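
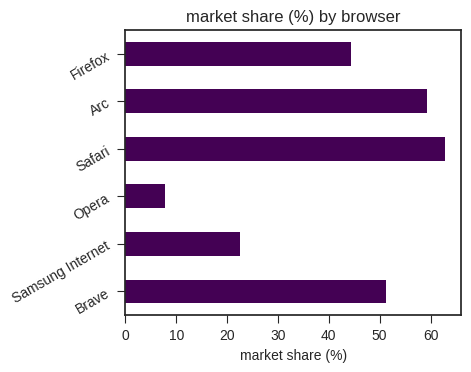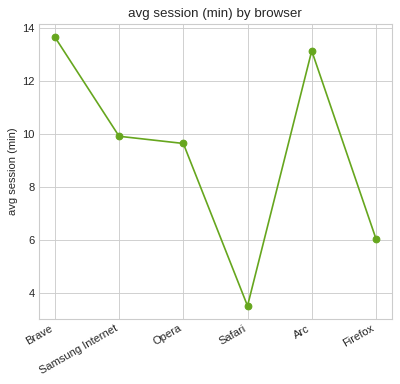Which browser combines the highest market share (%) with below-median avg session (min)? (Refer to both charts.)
Chart 2 median avg session (min) ≈ 10; below-median browsers: Opera, Safari, Firefox. Among those, Safari has the highest market share (%) (≈ 60).

Safari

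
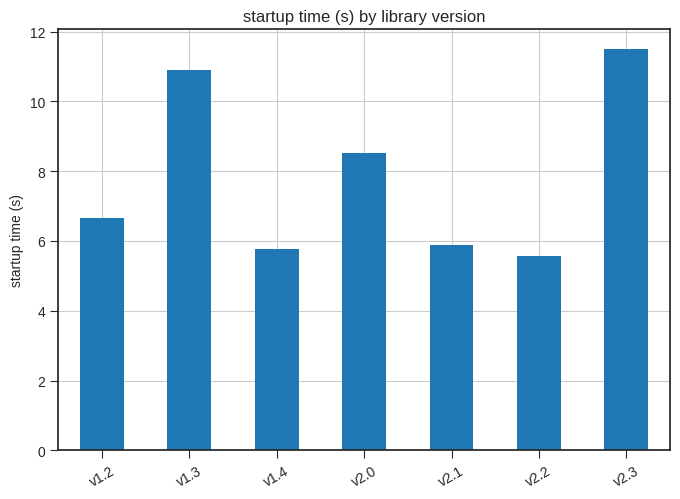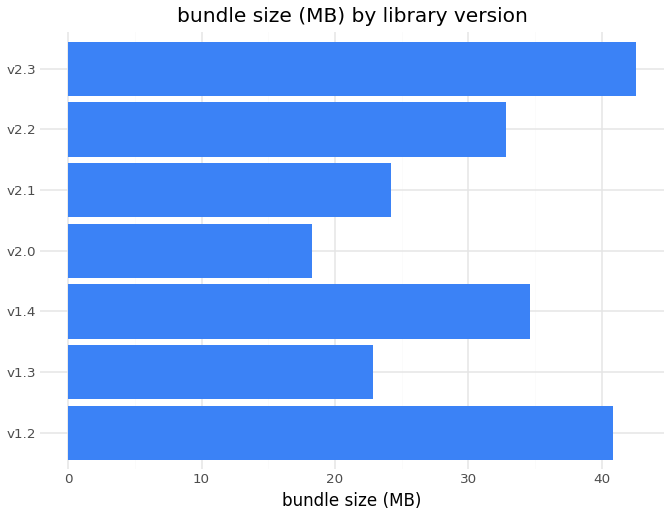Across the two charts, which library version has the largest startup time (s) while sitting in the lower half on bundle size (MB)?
Chart 2 median bundle size (MB) ≈ 35; below-median library versions: v1.3, v2.0, v2.1. Among those, v1.3 has the highest startup time (s) (≈ 10).

v1.3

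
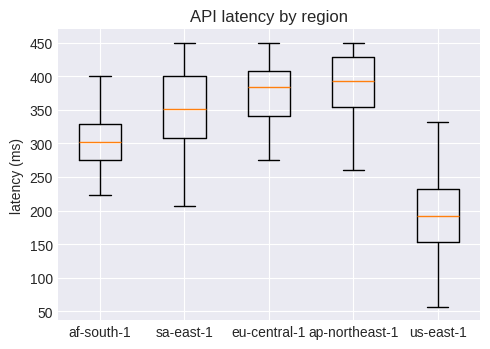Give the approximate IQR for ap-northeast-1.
Q3 ≈ 420, Q1 ≈ 360; IQR ≈ 60.

≈ 60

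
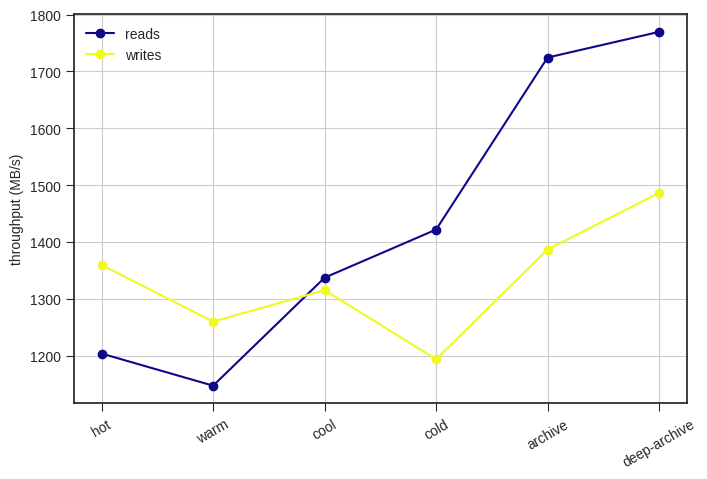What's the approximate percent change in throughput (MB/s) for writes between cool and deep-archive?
≈ +15.4%

cool ≈ 1300, deep-archive ≈ 1500; (1500 − 1300) / 1300 ≈ +15.4%.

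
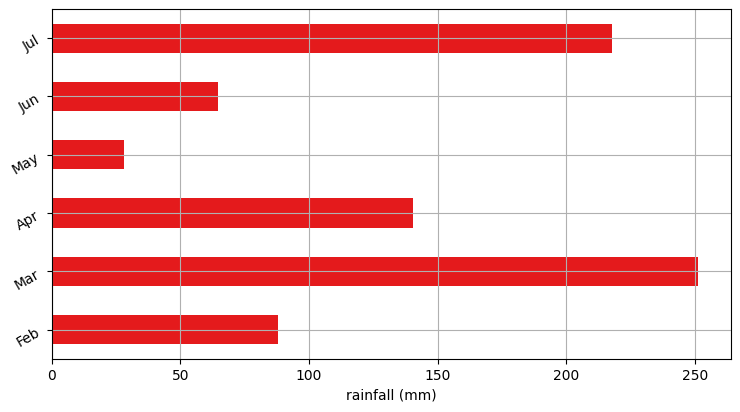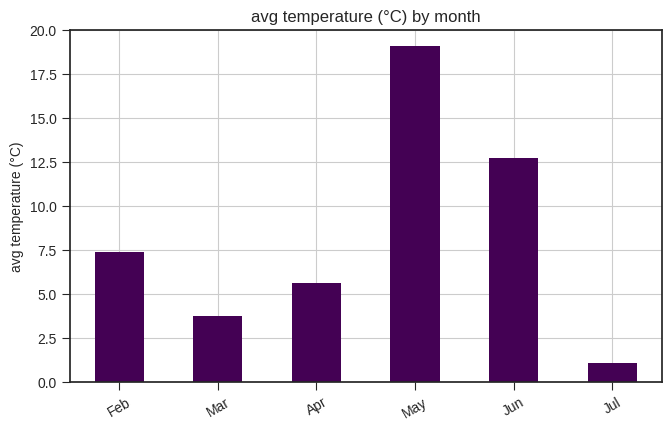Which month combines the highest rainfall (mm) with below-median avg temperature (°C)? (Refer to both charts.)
Mar

Chart 2 median avg temperature (°C) ≈ 6; below-median months: Mar, Apr, Jul. Among those, Mar has the highest rainfall (mm) (≈ 250).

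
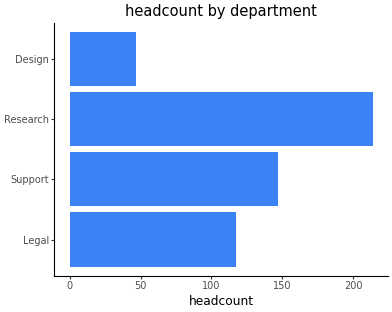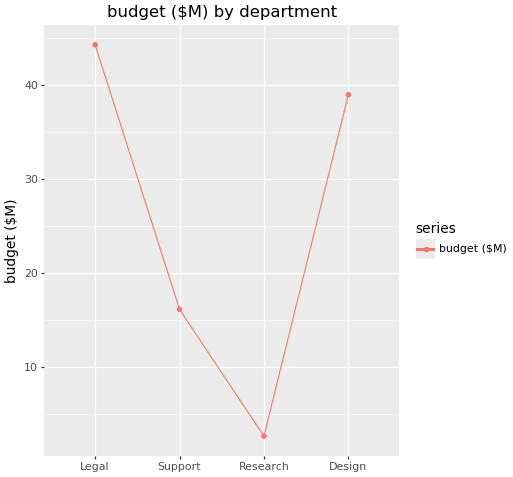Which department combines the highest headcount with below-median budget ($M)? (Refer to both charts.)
Chart 2 median budget ($M) ≈ 30; below-median departments: Support, Research. Among those, Research has the highest headcount (≈ 220).

Research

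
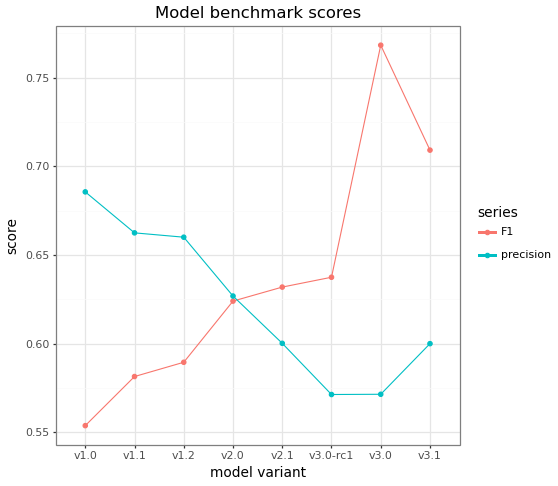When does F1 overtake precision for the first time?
v2.1

v2.0: F1 ≈ 0.62 vs precision ≈ 0.62 (not yet); v2.1: F1 ≈ 0.64 vs precision ≈ 0.60 (first crossover).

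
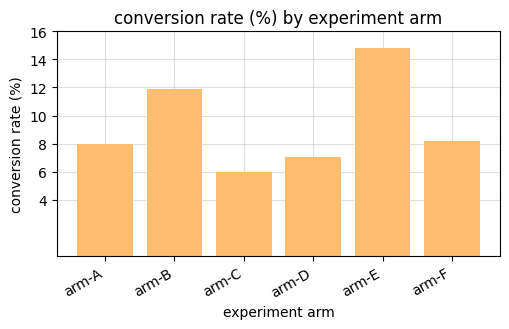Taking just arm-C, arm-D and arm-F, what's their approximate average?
≈ 7

(6 + 8 + 8) / 3 ≈ 7.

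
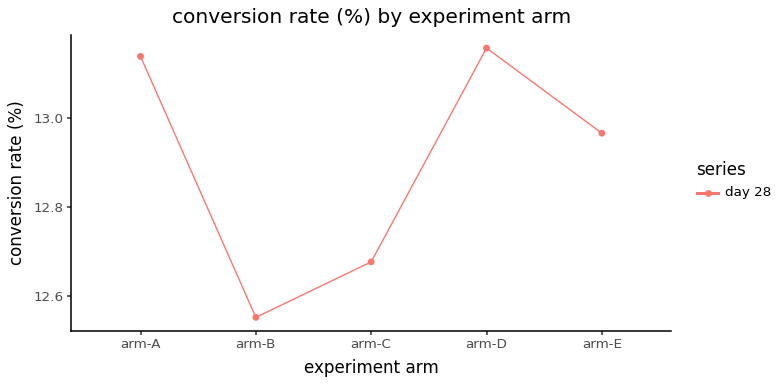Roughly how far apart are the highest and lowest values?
Max arm-D ≈ 13.2, min arm-B ≈ 12.6; range ≈ 0.6.

≈ 0.6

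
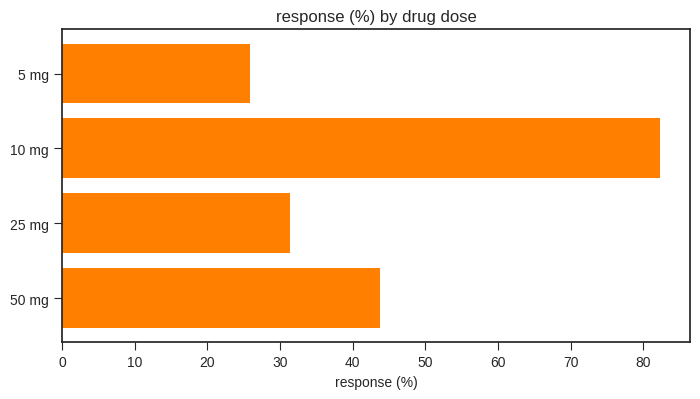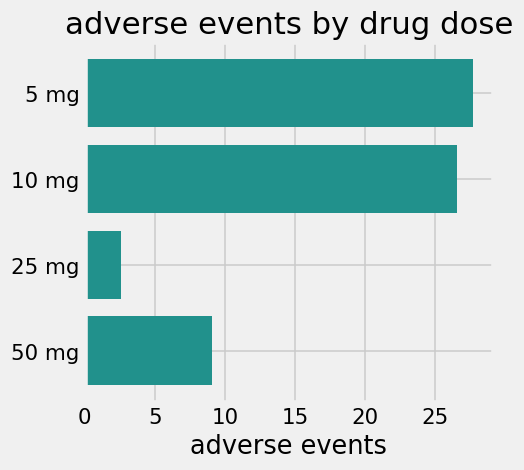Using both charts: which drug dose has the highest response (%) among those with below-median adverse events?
50 mg

Chart 2 median adverse events ≈ 20; below-median drug doses: 25 mg, 50 mg. Among those, 50 mg has the highest response (%) (≈ 40).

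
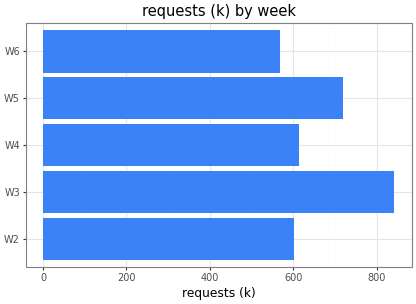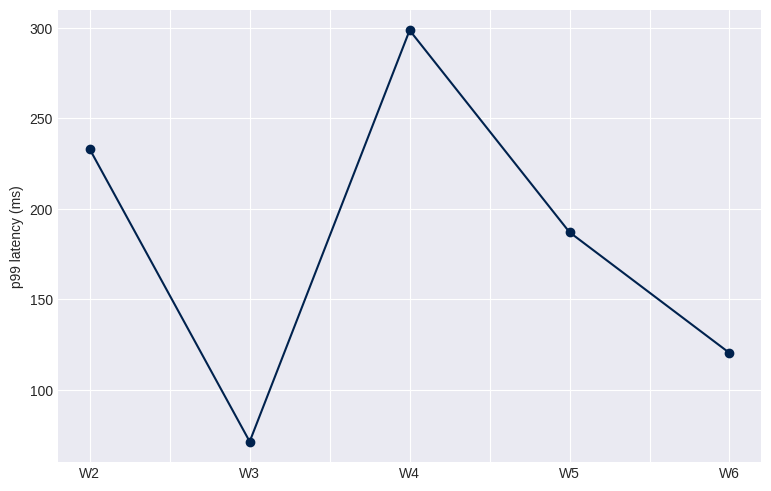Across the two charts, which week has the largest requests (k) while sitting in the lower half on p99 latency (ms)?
Chart 2 median p99 latency (ms) ≈ 200; below-median weeks: W3, W6. Among those, W3 has the highest requests (k) (≈ 800).

W3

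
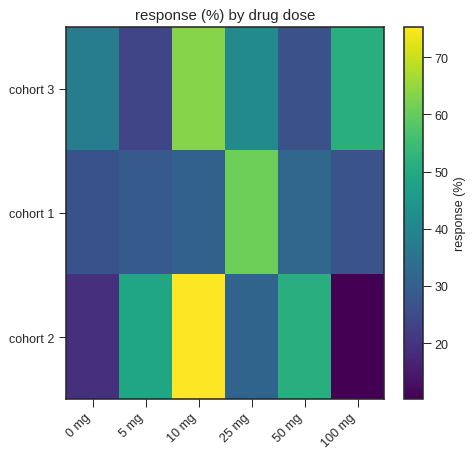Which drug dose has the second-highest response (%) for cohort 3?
Top 3 for cohort 3: 10 mg ≈ 60, 100 mg ≈ 50, 25 mg ≈ 40.

100 mg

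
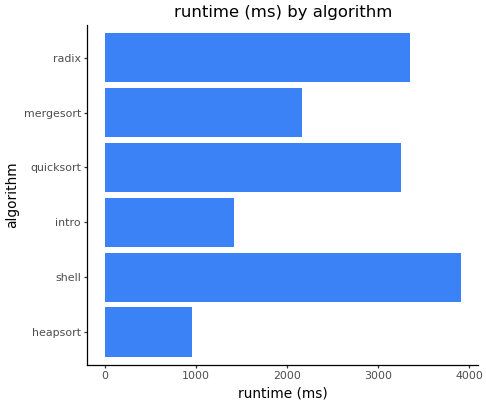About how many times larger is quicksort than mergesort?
≈ 1.5×

quicksort ≈ 3000, mergesort ≈ 2000; 3000/2000 ≈ 1.5.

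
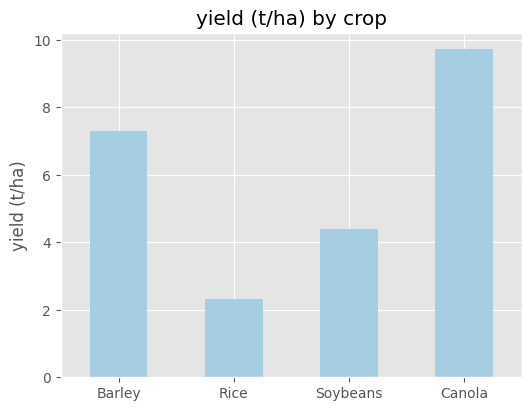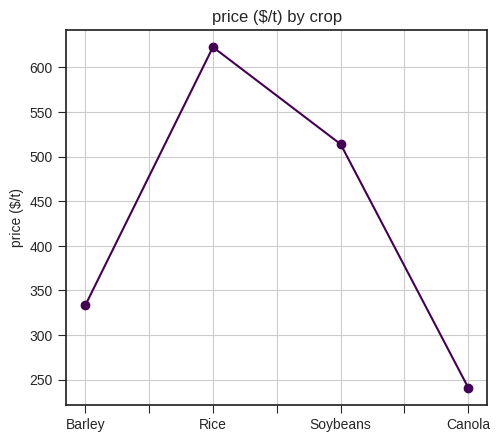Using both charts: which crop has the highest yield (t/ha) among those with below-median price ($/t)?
Chart 2 median price ($/t) ≈ 400; below-median crops: Barley, Canola. Among those, Canola has the highest yield (t/ha) (≈ 10).

Canola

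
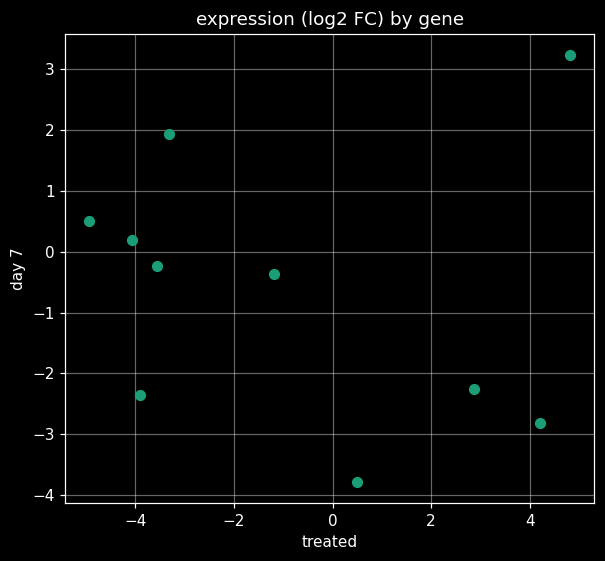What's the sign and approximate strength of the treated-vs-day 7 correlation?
Points are roughly uncorrelated; weak (|r| ≈ 0.1).

no clear correlation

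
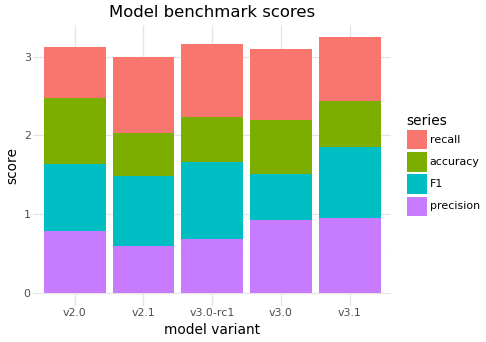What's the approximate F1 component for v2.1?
F1 top ≈ 1.5, bottom ≈ 0.5; segment ≈ 1.0.

≈ 1.0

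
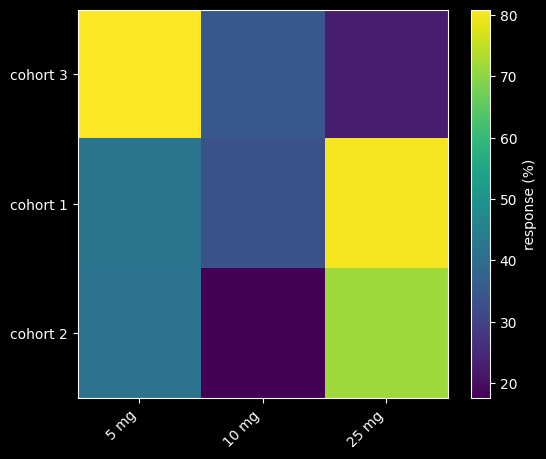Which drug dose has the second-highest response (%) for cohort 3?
Top 3 for cohort 3: 5 mg ≈ 80, 10 mg ≈ 30, 25 mg ≈ 20.

10 mg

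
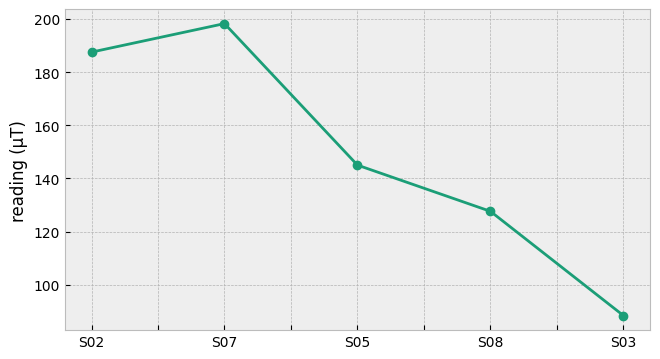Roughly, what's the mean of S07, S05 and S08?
≈ 160

(200 + 150 + 130) / 3 ≈ 160.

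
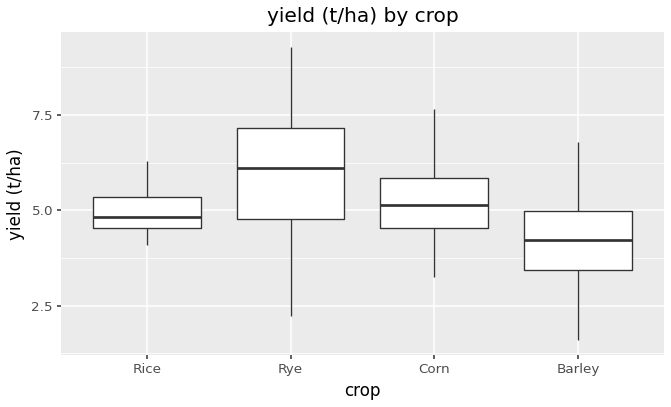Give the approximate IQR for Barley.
≈ 1.6

Q3 ≈ 5.0, Q1 ≈ 3.4; IQR ≈ 1.6.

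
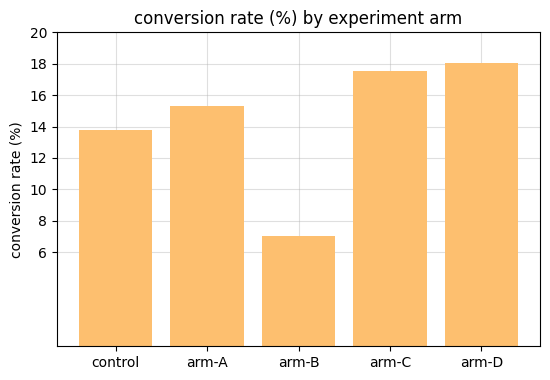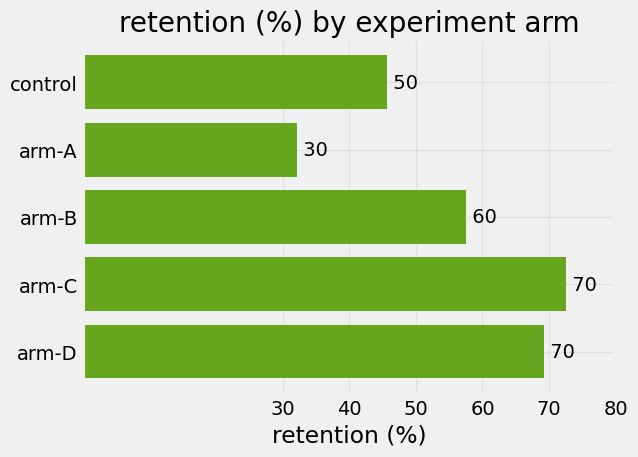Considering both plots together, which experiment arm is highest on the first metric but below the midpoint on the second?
Chart 2 median retention (%) ≈ 60; below-median experiment arms: control, arm-A. Among those, arm-A has the highest conversion rate (%) (≈ 16).

arm-A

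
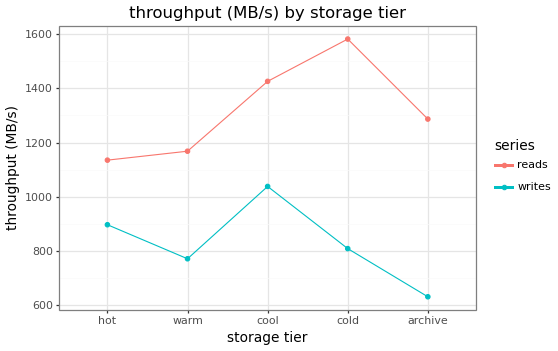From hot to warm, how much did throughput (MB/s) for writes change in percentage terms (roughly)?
hot ≈ 900, warm ≈ 800; (800 − 900) / 900 ≈ -11.1%.

≈ -11.1%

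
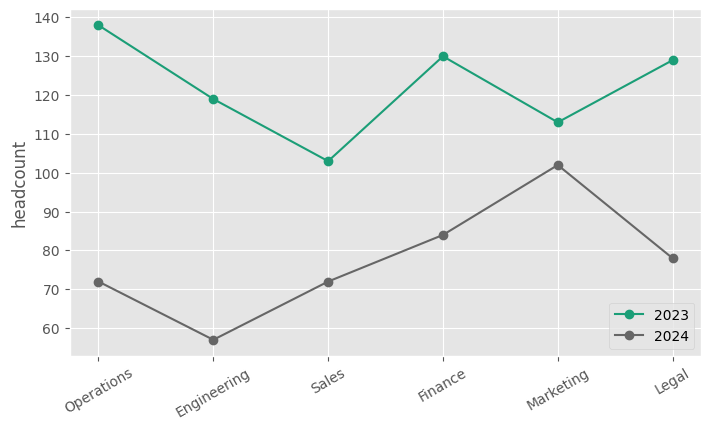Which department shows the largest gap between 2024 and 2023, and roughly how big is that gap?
Operations: 2024 ≈ 70, 2023 ≈ 140 → gap ≈ 70. Next-largest (Engineering) is only ≈ 60.

Operations, ≈ 70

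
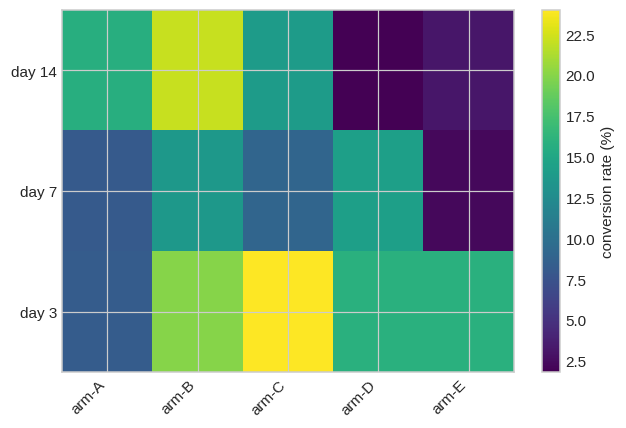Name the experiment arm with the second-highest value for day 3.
arm-B

Top 3 for day 3: arm-C ≈ 24, arm-B ≈ 20, arm-D ≈ 16.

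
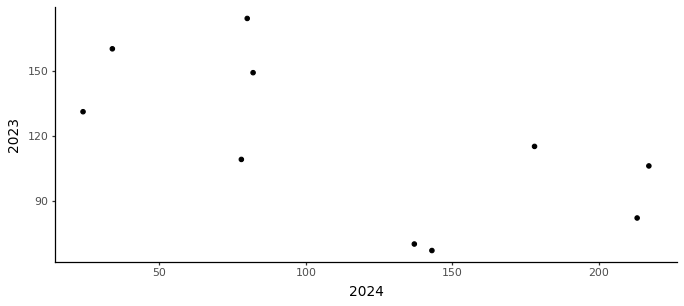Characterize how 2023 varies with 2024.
Points are negatively correlated; moderate (|r| ≈ 0.6).

negative, moderate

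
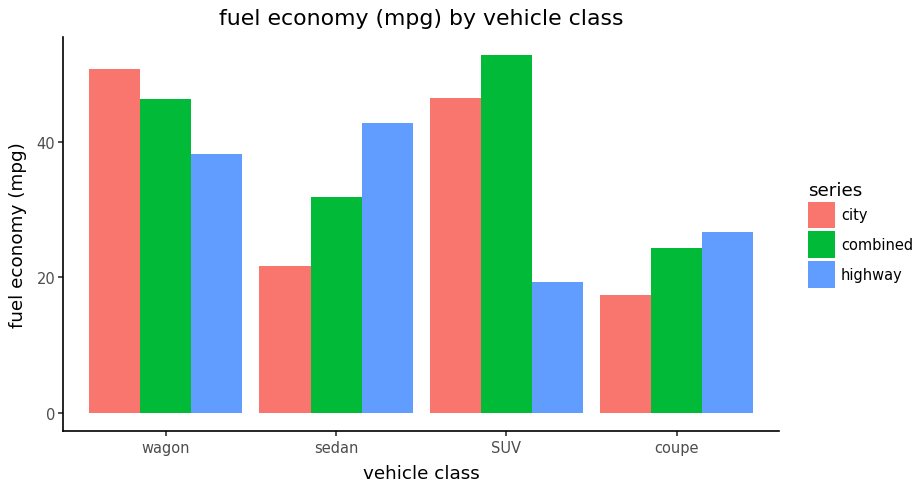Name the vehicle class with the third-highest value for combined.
sedan

Top 4 for combined: SUV ≈ 55, wagon ≈ 45, sedan ≈ 30, coupe ≈ 25.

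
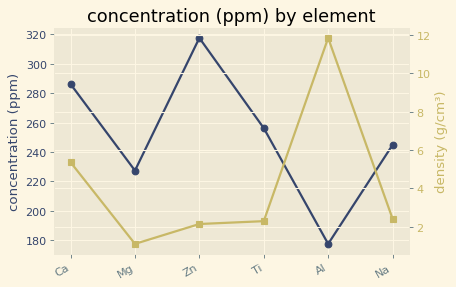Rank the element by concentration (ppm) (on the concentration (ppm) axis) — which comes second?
Ca

Top 3 (on the concentration (ppm) axis): Zn ≈ 320, Ca ≈ 280, Ti ≈ 260.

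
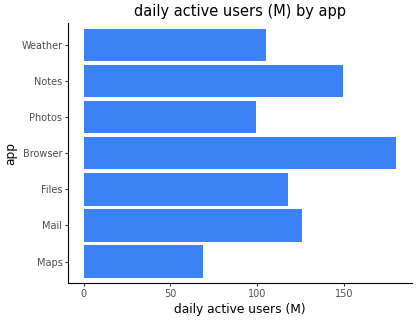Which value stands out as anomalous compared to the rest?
Browser

Browser ≈ 180; the rest sit between ≈ 60 and ≈ 140.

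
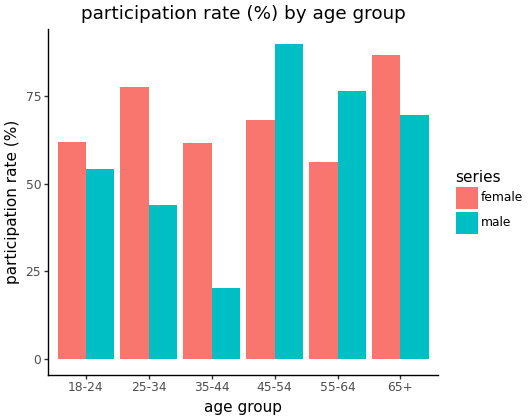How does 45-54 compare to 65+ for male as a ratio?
≈ 1.29×

45-54 ≈ 90, 65+ ≈ 70; 90/70 ≈ 1.29.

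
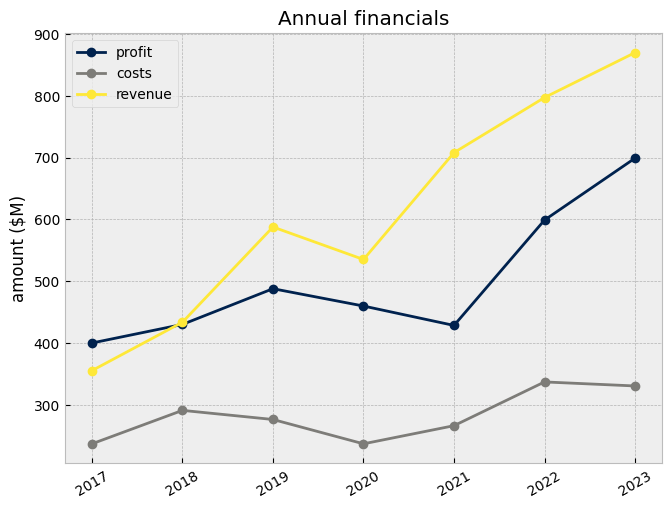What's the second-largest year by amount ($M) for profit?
2022

Top 3 for profit: 2023 ≈ 700, 2022 ≈ 600, 2019 ≈ 500.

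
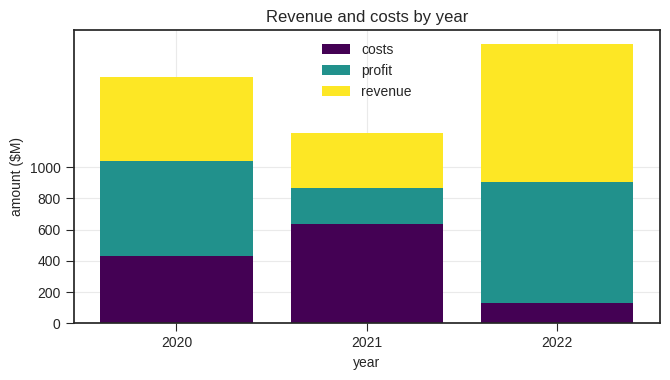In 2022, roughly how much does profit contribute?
profit top ≈ 1000, bottom ≈ 200; segment ≈ 800.

≈ 800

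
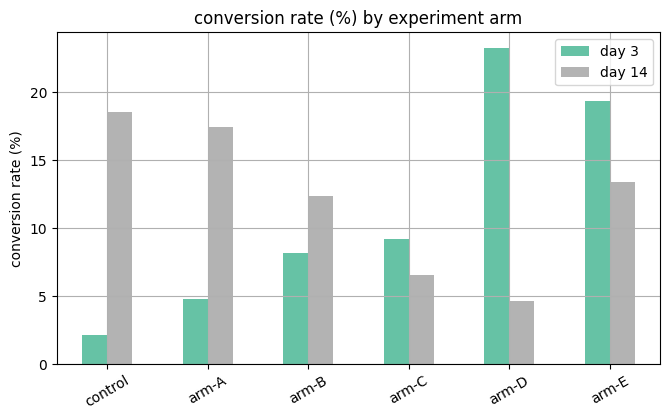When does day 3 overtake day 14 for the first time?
arm-B: day 3 ≈ 8 vs day 14 ≈ 12 (not yet); arm-C: day 3 ≈ 10 vs day 14 ≈ 6 (first crossover).

arm-C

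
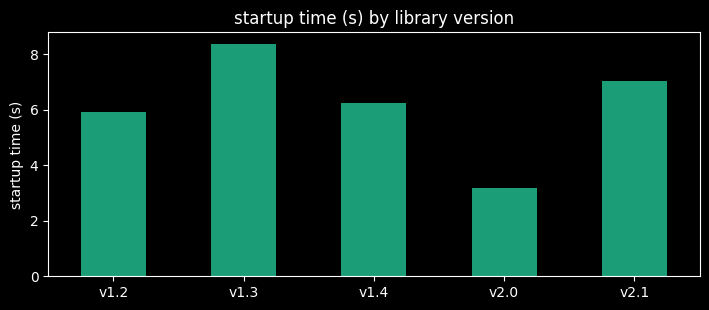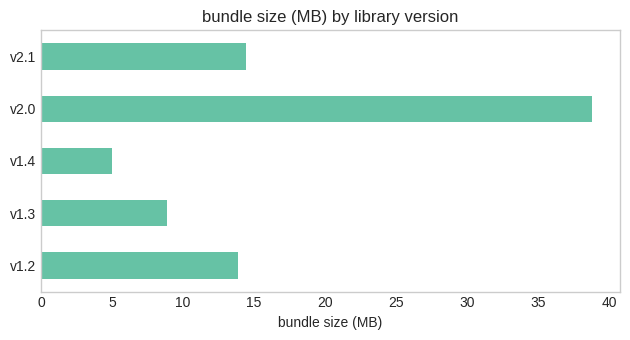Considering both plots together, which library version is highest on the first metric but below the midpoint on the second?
v1.3

Chart 2 median bundle size (MB) ≈ 15; below-median library versions: v1.3, v1.4. Among those, v1.3 has the highest startup time (s) (≈ 8).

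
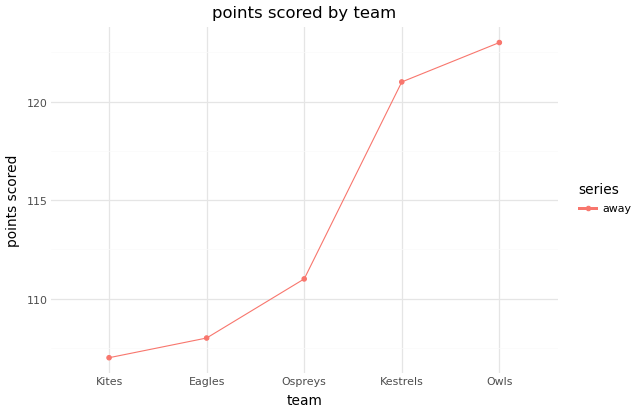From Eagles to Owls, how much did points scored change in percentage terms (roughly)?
Eagles ≈ 108, Owls ≈ 124; (124 − 108) / 108 ≈ +14.8%.

≈ +14.8%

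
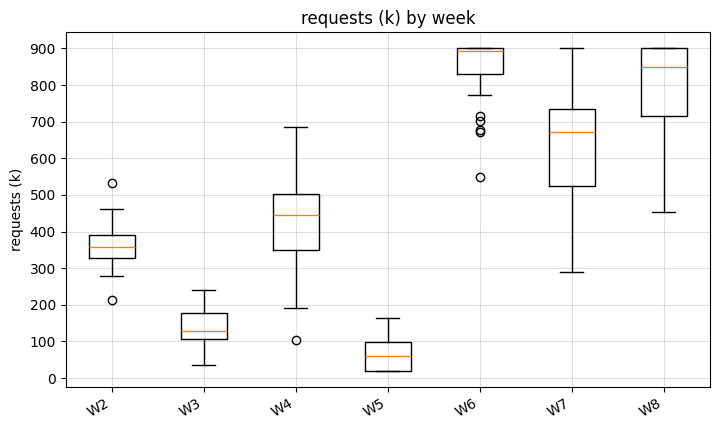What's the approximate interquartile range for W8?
Q3 ≈ 900, Q1 ≈ 700; IQR ≈ 200.

≈ 200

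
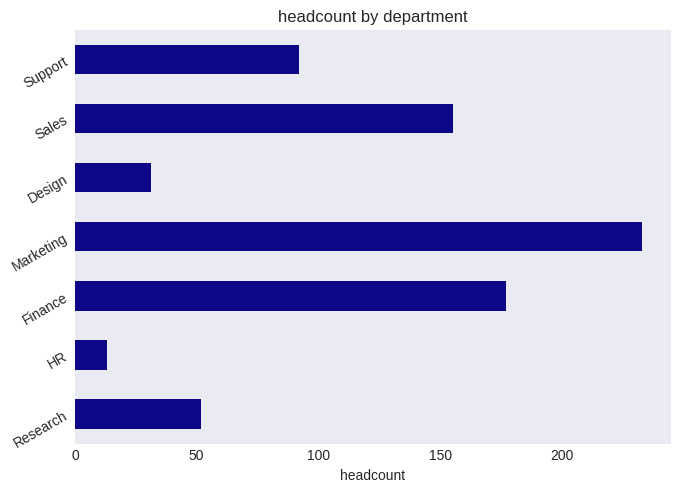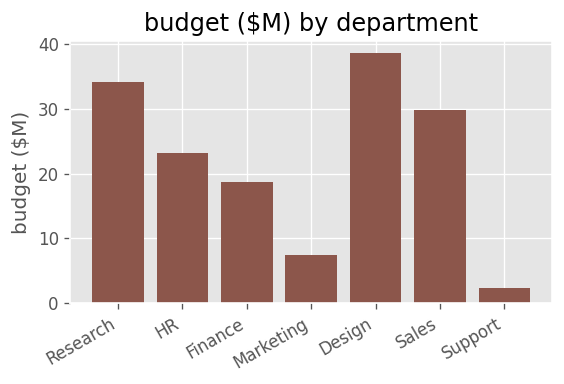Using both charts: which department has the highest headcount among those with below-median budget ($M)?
Chart 2 median budget ($M) ≈ 25; below-median departments: Finance, Marketing, Support. Among those, Marketing has the highest headcount (≈ 225).

Marketing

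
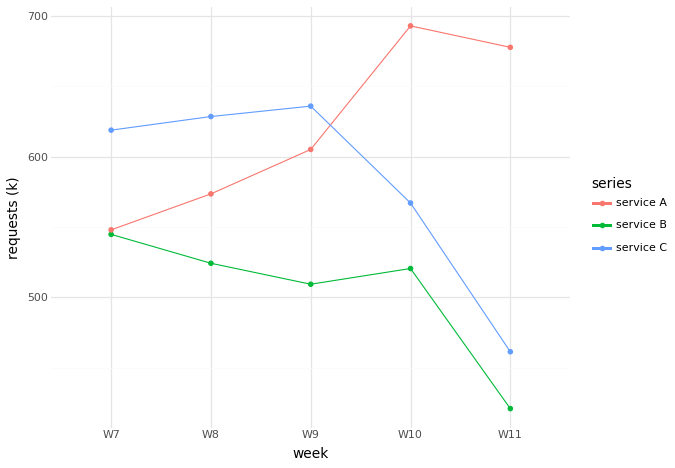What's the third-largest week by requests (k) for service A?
Top 4 for service A: W10 ≈ 700, W11 ≈ 675, W9 ≈ 600, W8 ≈ 575.

W9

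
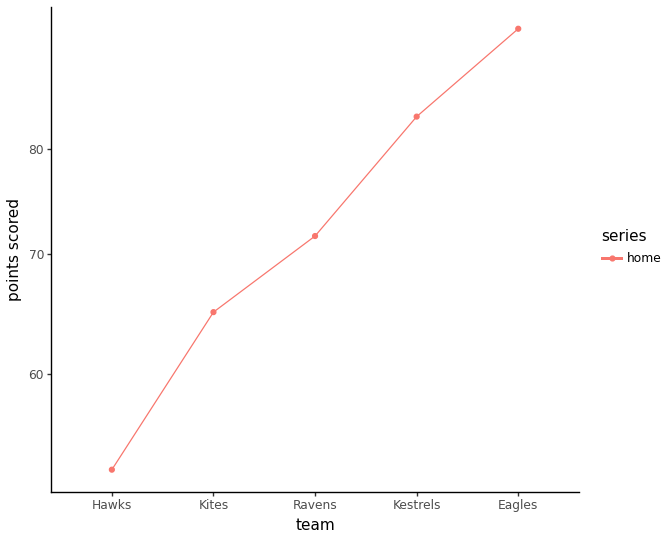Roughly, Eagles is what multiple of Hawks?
Eagles ≈ 95, Hawks ≈ 55; 95/55 ≈ 1.73.

≈ 1.73×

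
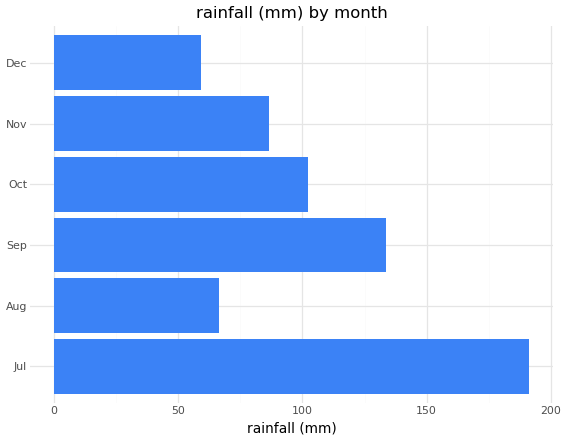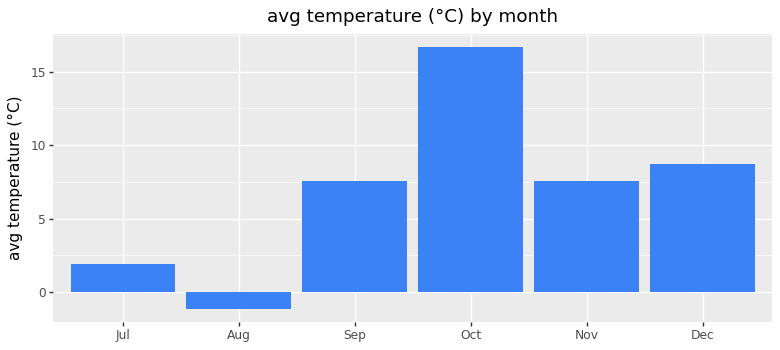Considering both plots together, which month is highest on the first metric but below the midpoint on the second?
Chart 2 median avg temperature (°C) ≈ 8; below-median months: Jul, Aug, Sep. Among those, Jul has the highest rainfall (mm) (≈ 200).

Jul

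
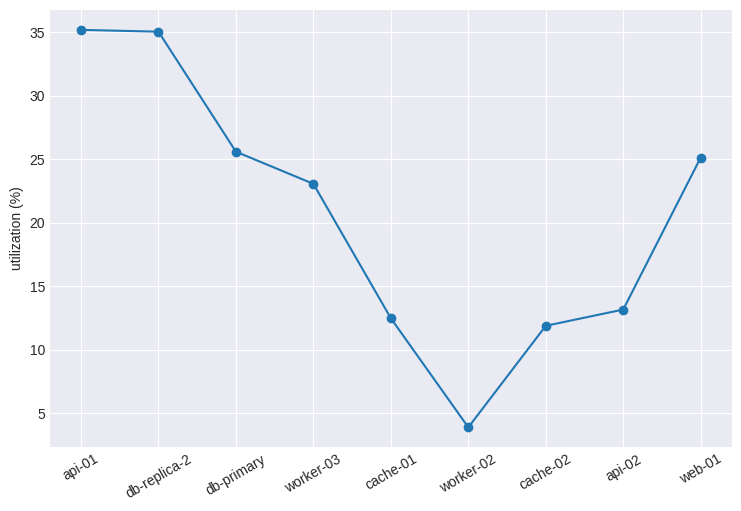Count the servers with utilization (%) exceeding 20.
Above 20: api-01, db-replica-2, db-primary, worker-03, web-01.

5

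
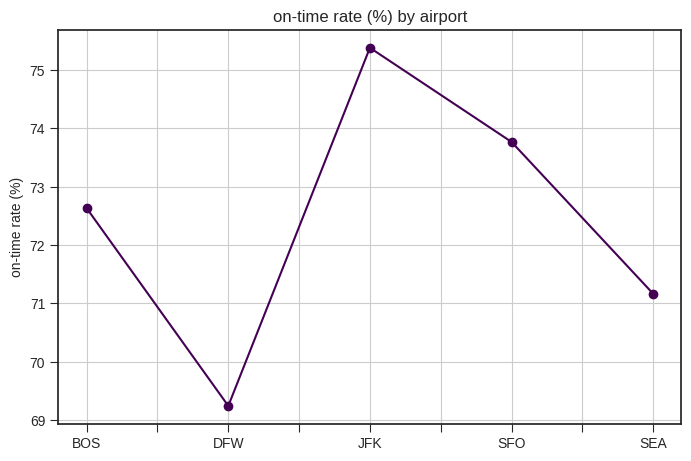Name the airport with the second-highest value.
SFO

Top 3: JFK ≈ 75, SFO ≈ 74, BOS ≈ 73.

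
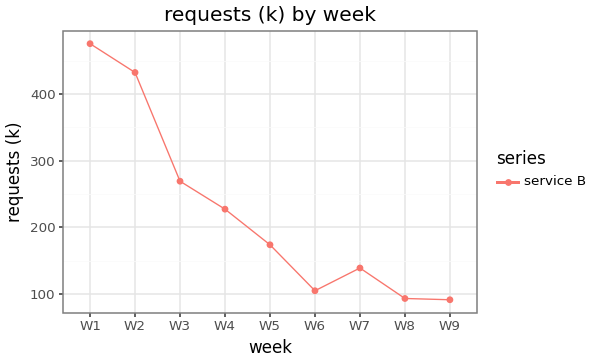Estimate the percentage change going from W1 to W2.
W1 ≈ 500, W2 ≈ 450; (450 − 500) / 500 ≈ -10%.

≈ -10%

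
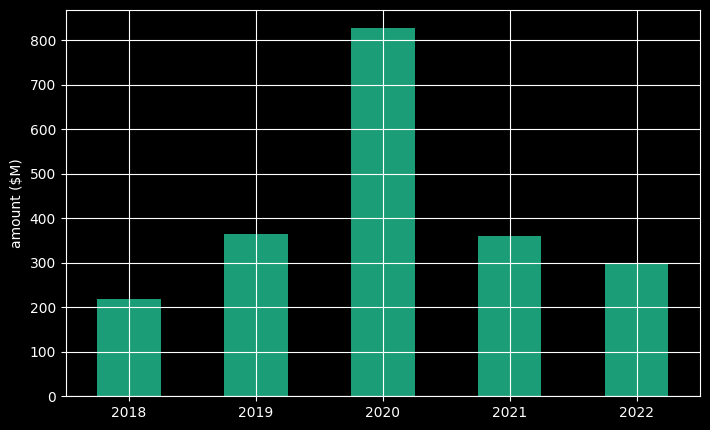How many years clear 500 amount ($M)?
1

Above 500: 2020.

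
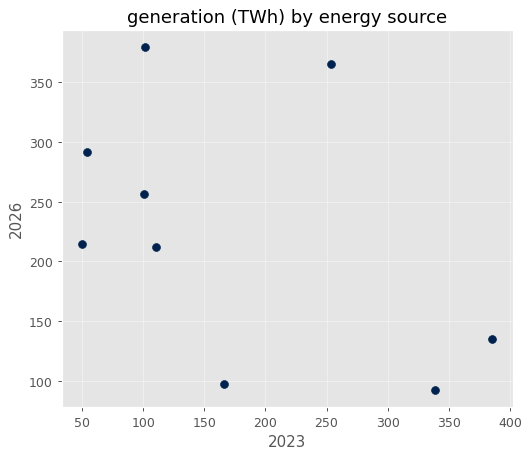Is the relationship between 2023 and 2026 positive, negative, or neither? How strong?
Points are negatively correlated; moderate (|r| ≈ 0.5).

negative, moderate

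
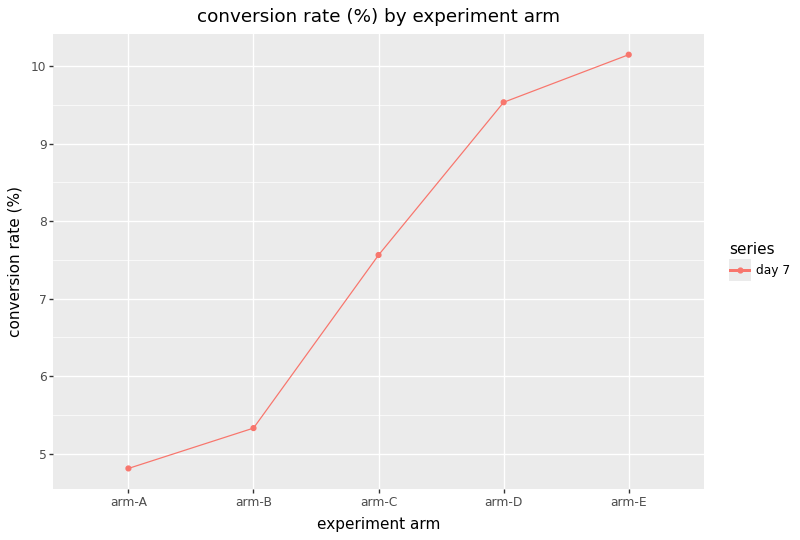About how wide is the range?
≈ 5.0

Max arm-E ≈ 10.0, min arm-A ≈ 5.0; range ≈ 5.0.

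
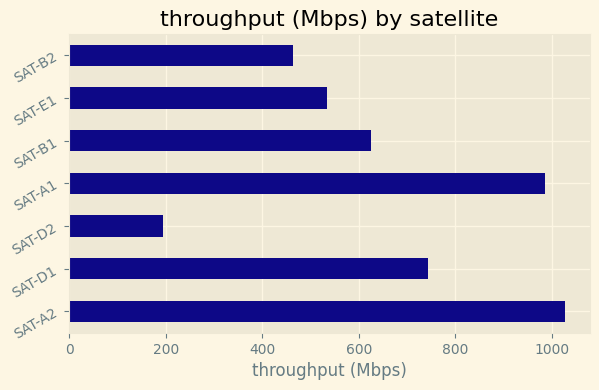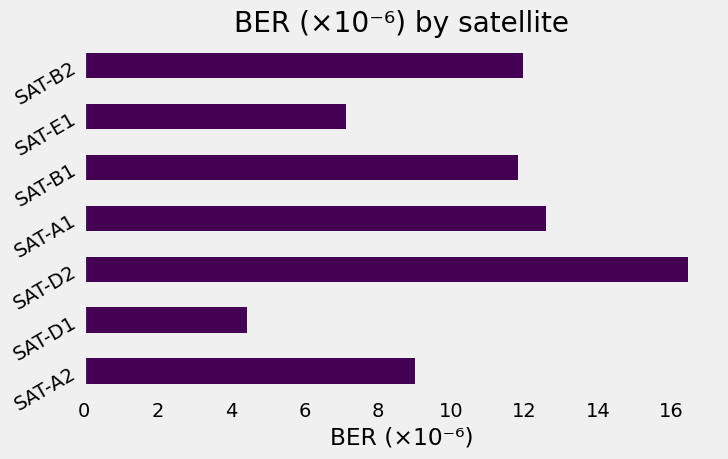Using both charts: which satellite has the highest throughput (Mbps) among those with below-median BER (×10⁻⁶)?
Chart 2 median BER (×10⁻⁶) ≈ 12; below-median satellites: SAT-A2, SAT-D1, SAT-E1. Among those, SAT-A2 has the highest throughput (Mbps) (≈ 1000).

SAT-A2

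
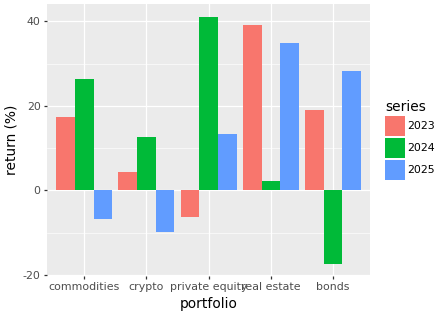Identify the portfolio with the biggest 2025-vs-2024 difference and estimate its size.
bonds, ≈ 45 %

bonds: 2025 ≈ 30, 2024 ≈ -15 → gap ≈ 45. Next-largest (commodities) is only ≈ 30.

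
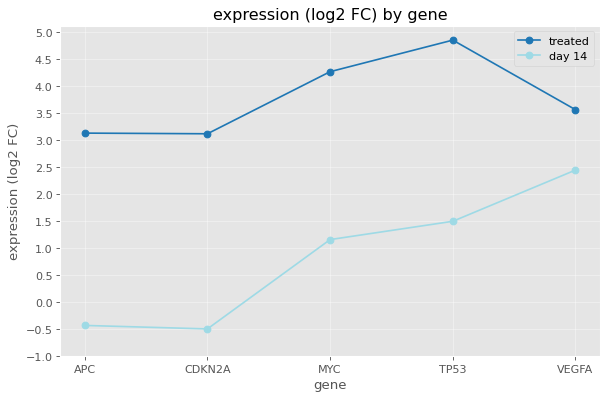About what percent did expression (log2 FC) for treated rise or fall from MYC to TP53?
MYC ≈ 4.5, TP53 ≈ 5.0; (5.0 − 4.5) / 4.5 ≈ +11.1%.

≈ +11.1%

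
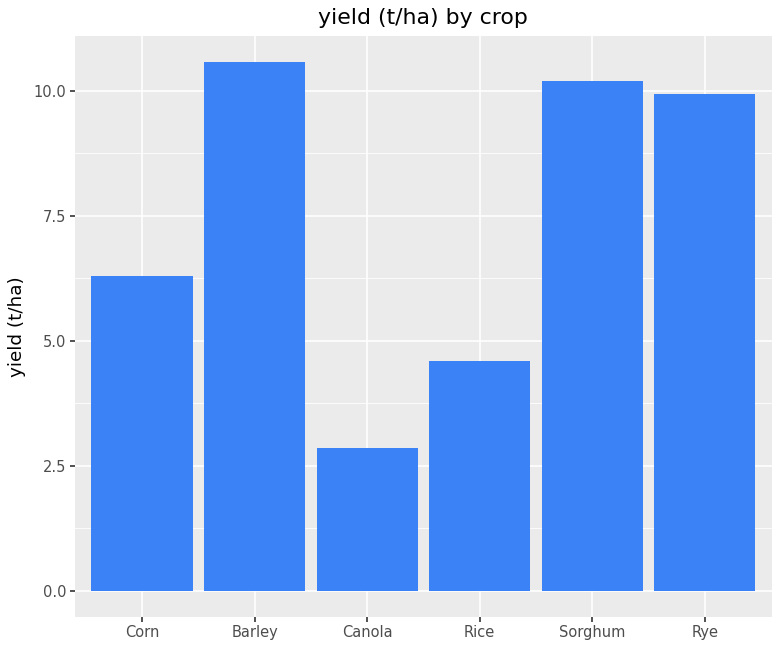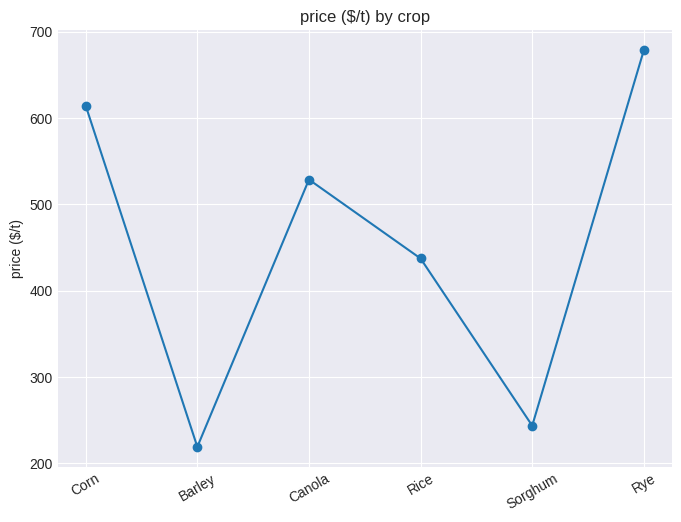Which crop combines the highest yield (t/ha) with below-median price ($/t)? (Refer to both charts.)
Chart 2 median price ($/t) ≈ 500; below-median crops: Barley, Rice, Sorghum. Among those, Barley has the highest yield (t/ha) (≈ 11).

Barley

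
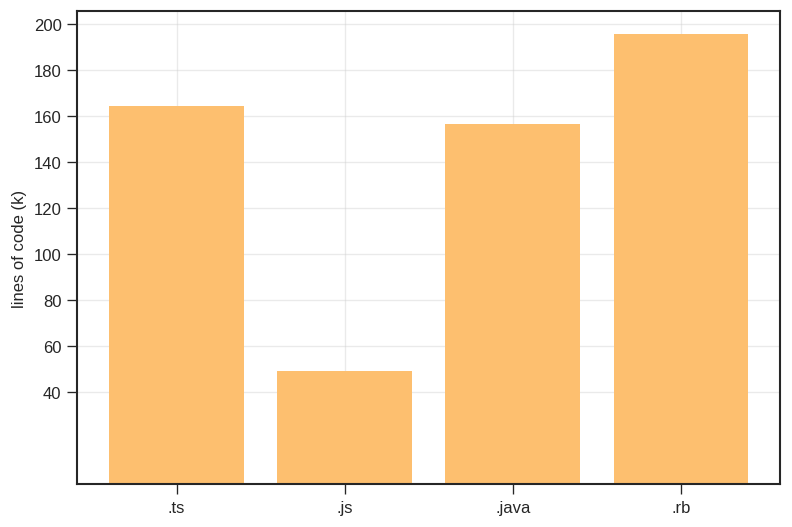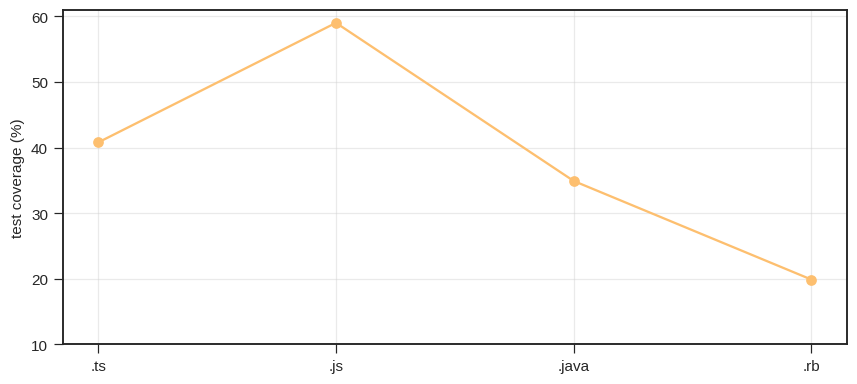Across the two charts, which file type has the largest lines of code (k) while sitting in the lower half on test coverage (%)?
.rb

Chart 2 median test coverage (%) ≈ 40; below-median file types: .java, .rb. Among those, .rb has the highest lines of code (k) (≈ 200).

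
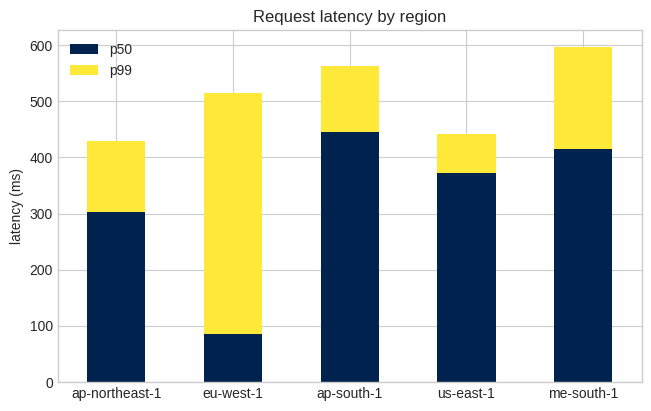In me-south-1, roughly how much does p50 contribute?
≈ 400

p50 top ≈ 400, bottom ≈ 0; segment ≈ 400.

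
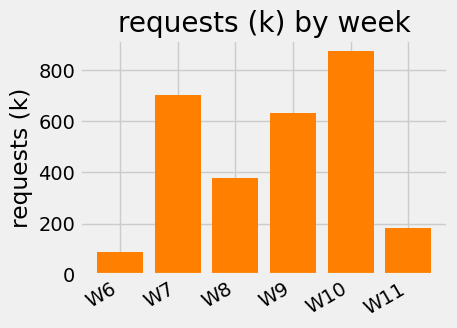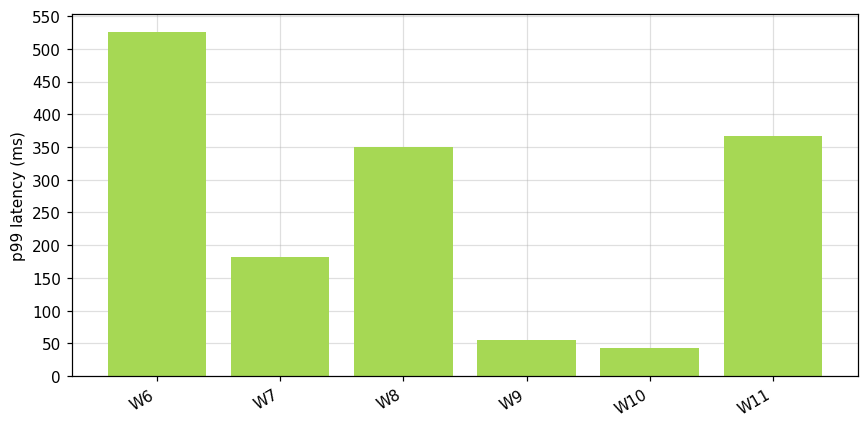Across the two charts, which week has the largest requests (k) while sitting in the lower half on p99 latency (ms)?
W10

Chart 2 median p99 latency (ms) ≈ 250; below-median weeks: W7, W9, W10. Among those, W10 has the highest requests (k) (≈ 900).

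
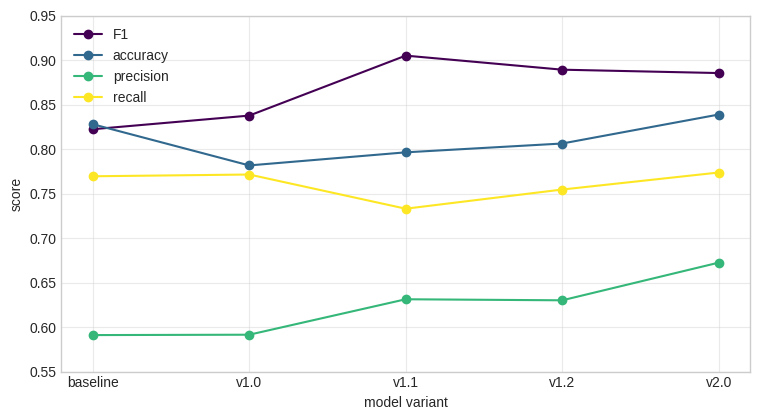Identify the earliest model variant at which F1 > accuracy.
v1.0

baseline: F1 ≈ 0.80 vs accuracy ≈ 0.85 (not yet); v1.0: F1 ≈ 0.85 vs accuracy ≈ 0.80 (first crossover).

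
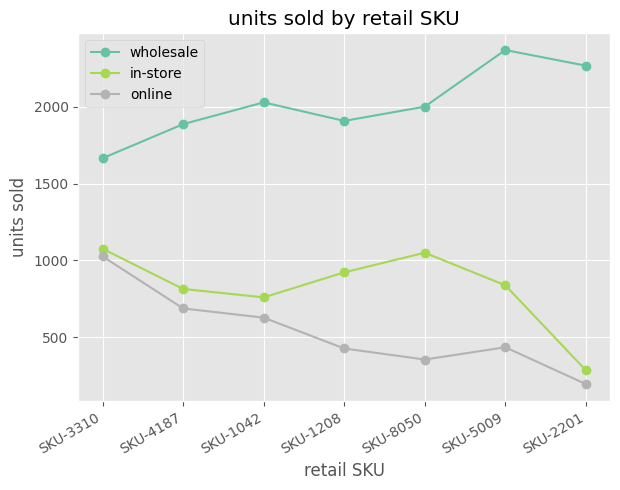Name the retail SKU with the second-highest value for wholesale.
SKU-2201

Top 3 for wholesale: SKU-5009 ≈ 2400, SKU-2201 ≈ 2200, SKU-1042 ≈ 2000.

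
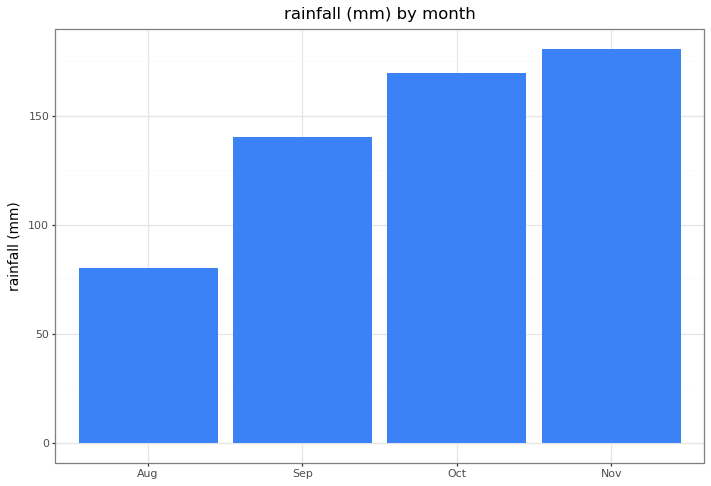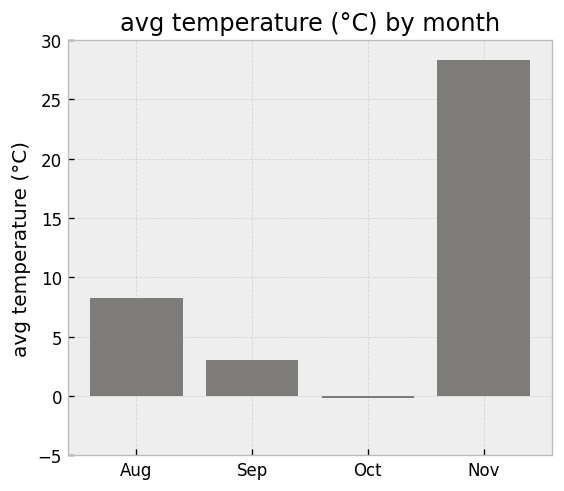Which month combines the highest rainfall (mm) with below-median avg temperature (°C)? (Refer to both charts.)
Oct

Chart 2 median avg temperature (°C) ≈ 5; below-median months: Sep, Oct. Among those, Oct has the highest rainfall (mm) (≈ 160).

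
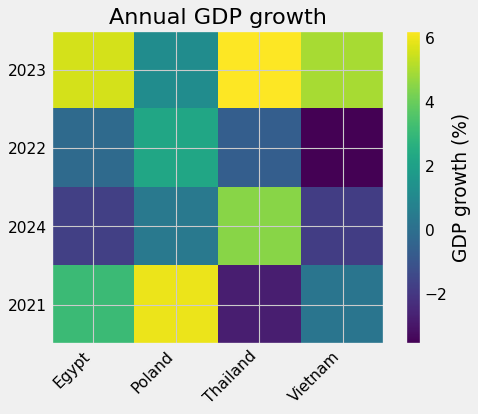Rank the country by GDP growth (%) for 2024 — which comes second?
Top 3 for 2024: Thailand ≈ 5, Poland ≈ 0, Egypt ≈ -2.

Poland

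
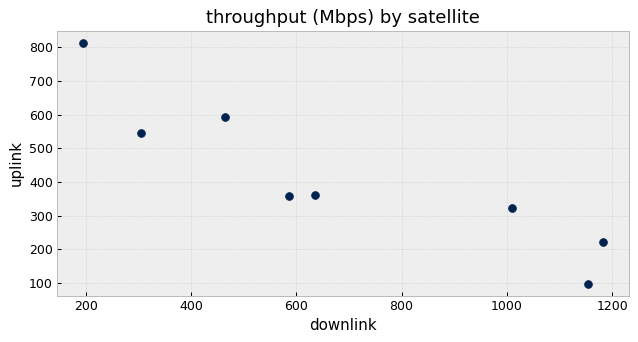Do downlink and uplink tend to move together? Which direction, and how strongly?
Points are negatively correlated; strong (|r| ≈ 0.9).

negative, strong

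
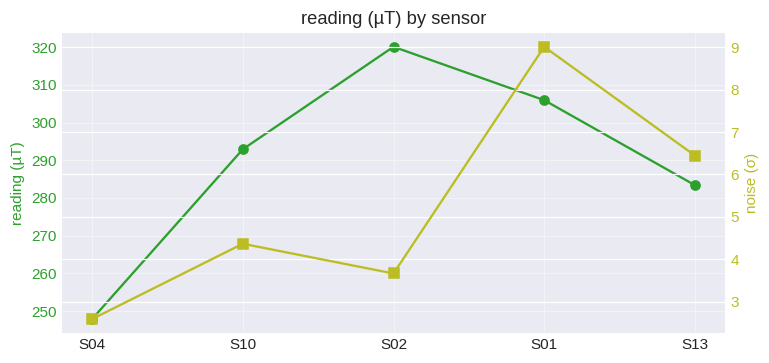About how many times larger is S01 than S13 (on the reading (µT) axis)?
≈ 1.11×

S01 ≈ 310, S13 ≈ 280; 310/280 ≈ 1.11.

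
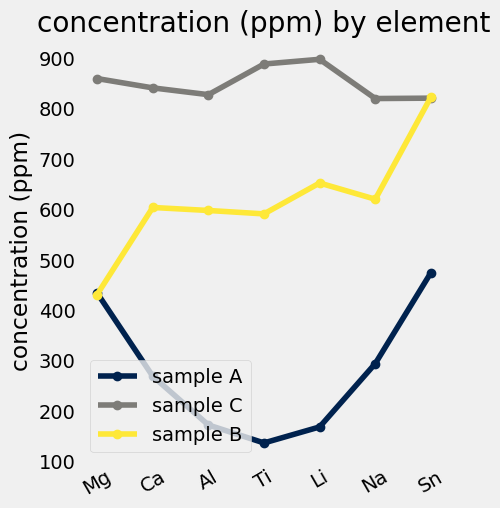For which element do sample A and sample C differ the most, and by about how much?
Ti, ≈ 800 ppm

Ti: sample A ≈ 100, sample C ≈ 900 → gap ≈ 800. Next-largest (Li) is only ≈ 700.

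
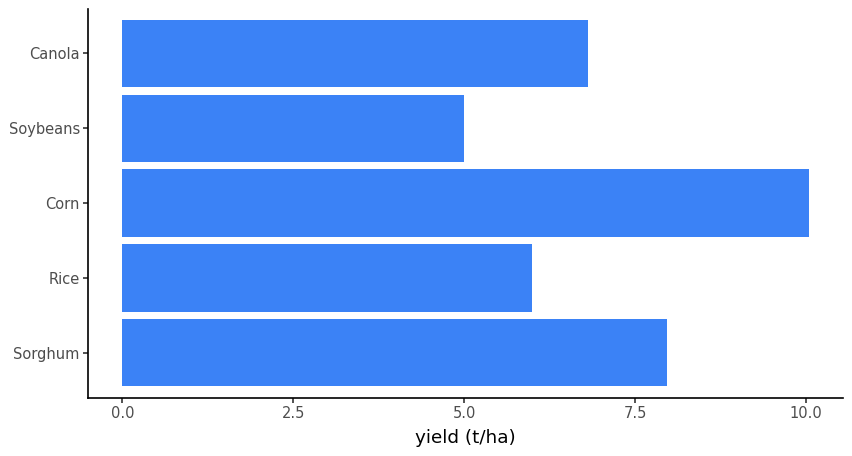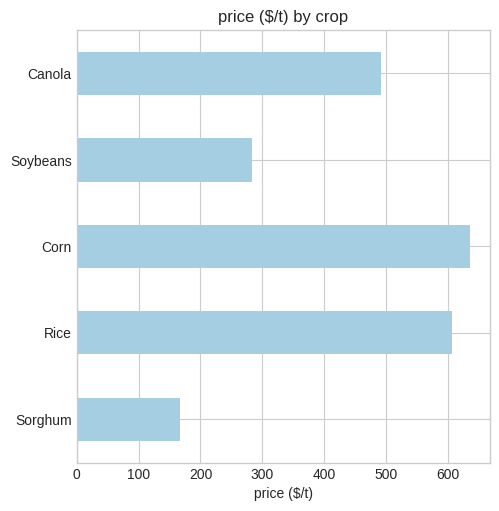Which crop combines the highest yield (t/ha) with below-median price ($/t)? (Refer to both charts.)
Chart 2 median price ($/t) ≈ 500; below-median crops: Sorghum, Soybeans. Among those, Sorghum has the highest yield (t/ha) (≈ 8).

Sorghum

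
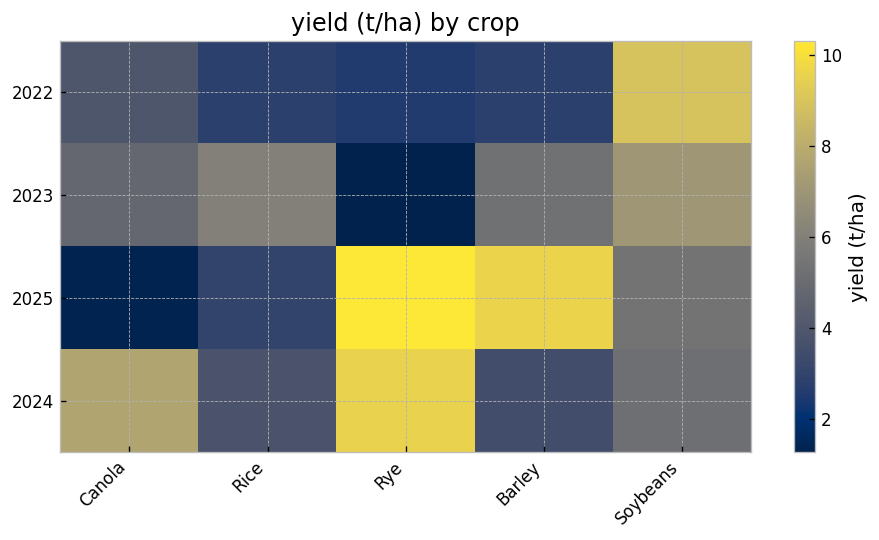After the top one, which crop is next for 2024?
Canola

Top 3 for 2024: Rye ≈ 10, Canola ≈ 8, Soybeans ≈ 5.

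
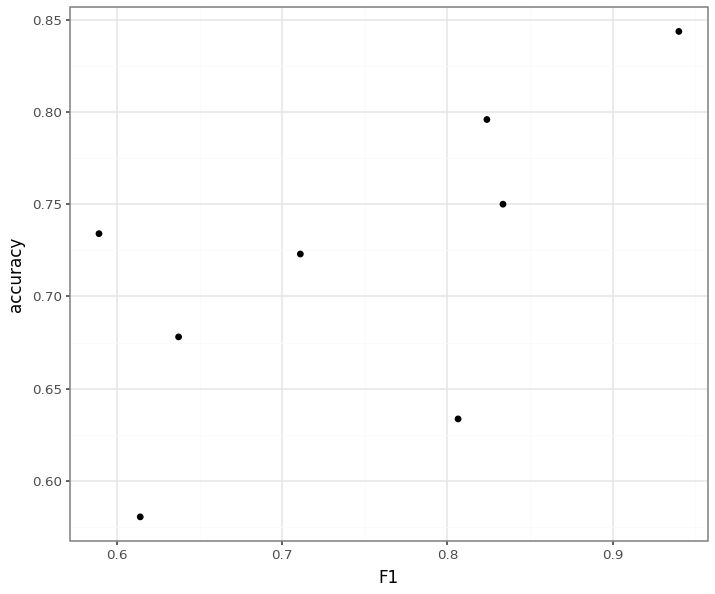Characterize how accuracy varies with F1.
positive, moderate

Points are positively correlated; moderate (|r| ≈ 0.6).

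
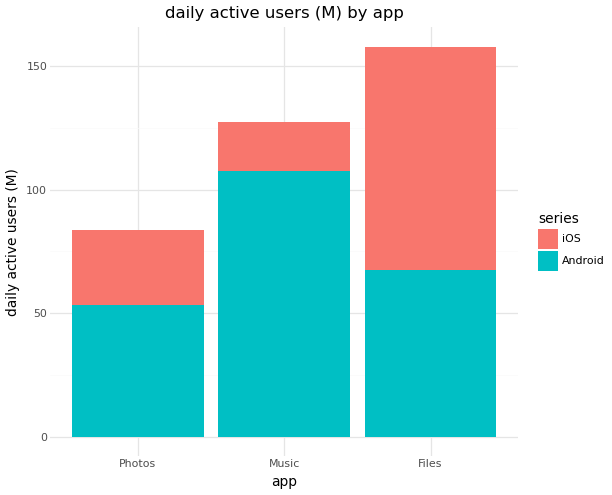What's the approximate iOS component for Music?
≈ 20

iOS top ≈ 120, bottom ≈ 100; segment ≈ 20.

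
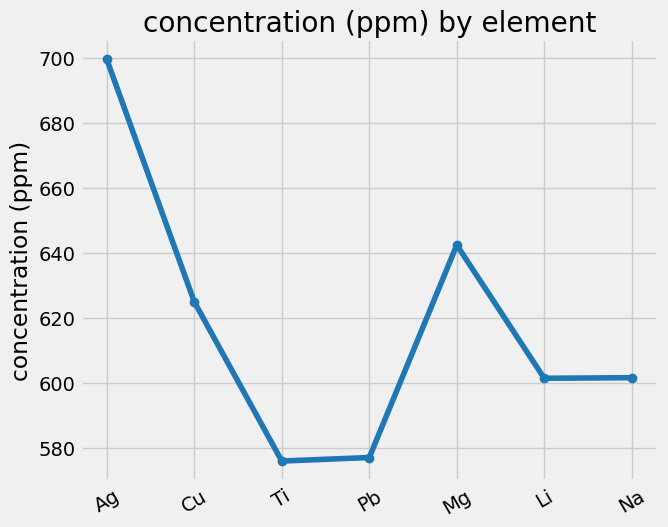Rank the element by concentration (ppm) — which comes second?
Top 3: Ag ≈ 700, Mg ≈ 640, Cu ≈ 620.

Mg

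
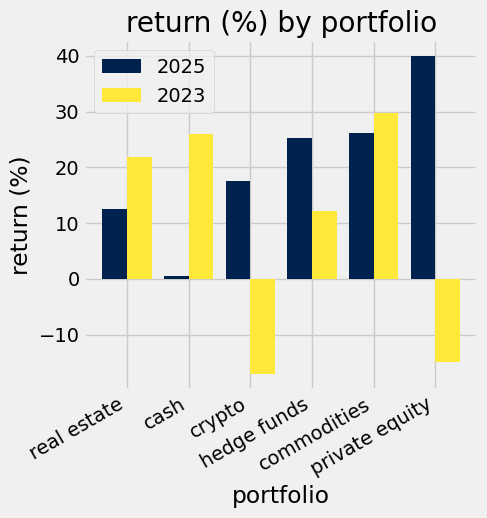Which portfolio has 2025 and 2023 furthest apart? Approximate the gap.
private equity, ≈ 55 %

private equity: 2025 ≈ 40, 2023 ≈ -15 → gap ≈ 55. Next-largest (crypto) is only ≈ 35.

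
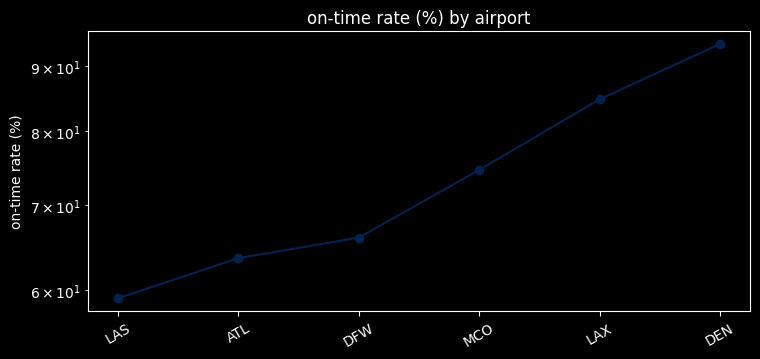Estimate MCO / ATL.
≈ 1.15×

MCO ≈ 75, ATL ≈ 65; 75/65 ≈ 1.15.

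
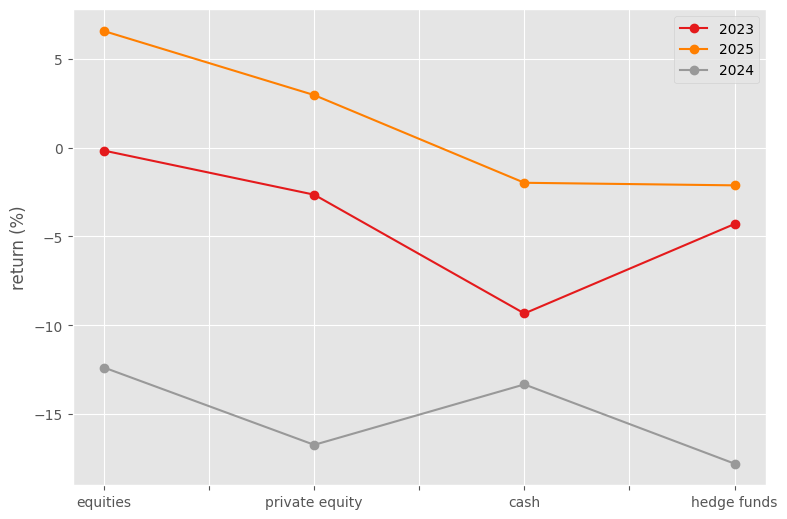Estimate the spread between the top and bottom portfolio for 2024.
≈ 10

Max equities ≈ -10, min hedge funds ≈ -20; range ≈ 10.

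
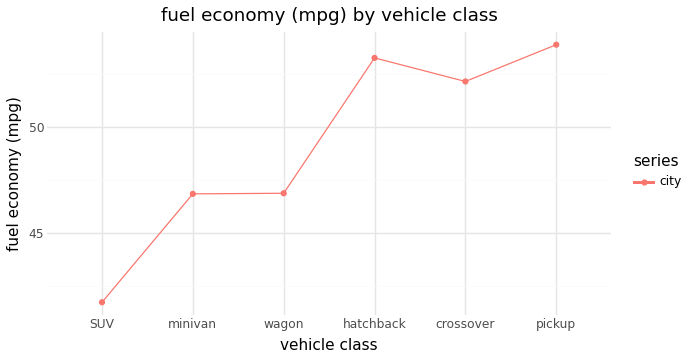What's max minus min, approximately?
≈ 12

Max pickup ≈ 54, min SUV ≈ 42; range ≈ 12.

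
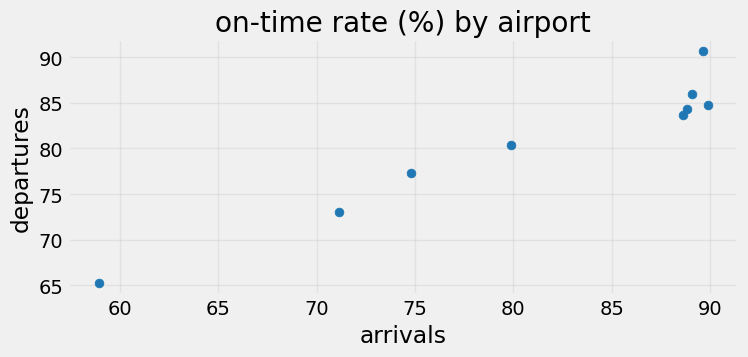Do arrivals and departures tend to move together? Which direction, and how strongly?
positive, strong

Points are positively correlated; strong (|r| ≈ 1.0).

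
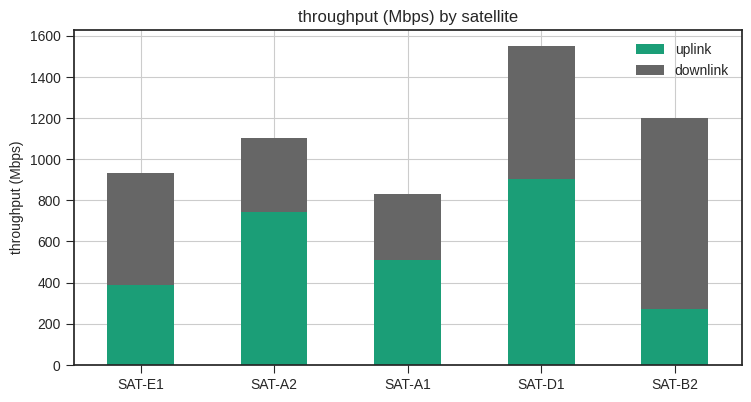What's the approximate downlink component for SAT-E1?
≈ 600

downlink top ≈ 1000, bottom ≈ 400; segment ≈ 600.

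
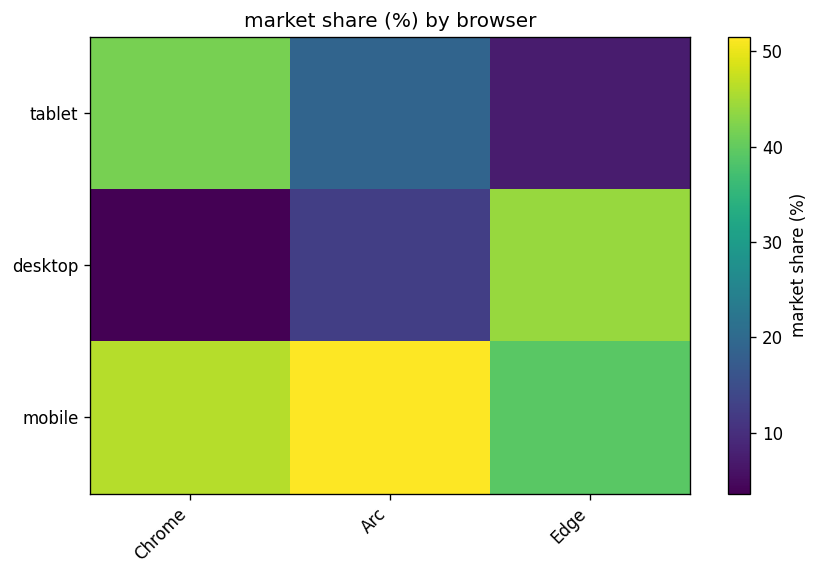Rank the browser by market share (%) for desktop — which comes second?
Top 3 for desktop: Edge ≈ 45, Arc ≈ 15, Chrome ≈ 5.

Arc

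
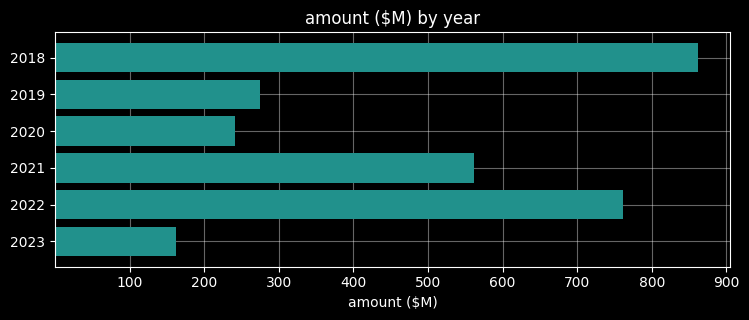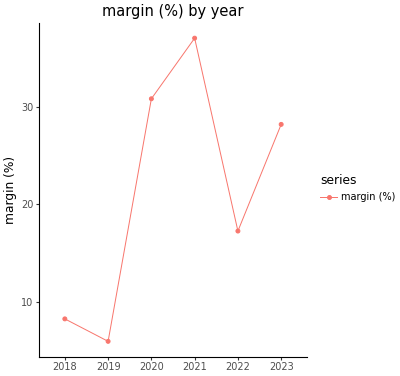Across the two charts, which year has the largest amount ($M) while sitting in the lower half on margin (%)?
Chart 2 median margin (%) ≈ 25; below-median years: 2018, 2019, 2022. Among those, 2018 has the highest amount ($M) (≈ 900).

2018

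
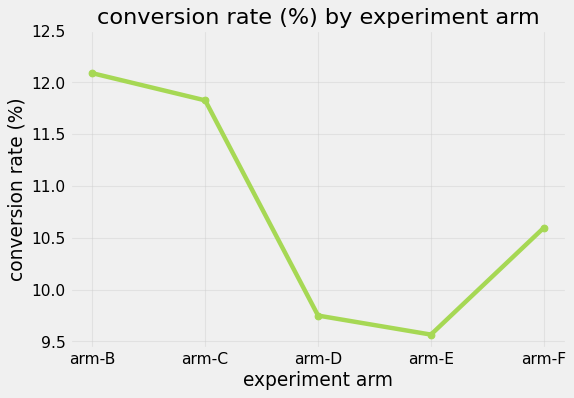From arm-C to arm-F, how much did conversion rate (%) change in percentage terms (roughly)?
arm-C ≈ 12.0, arm-F ≈ 10.5; (10.5 − 12.0) / 12.0 ≈ -12.5%.

≈ -12.5%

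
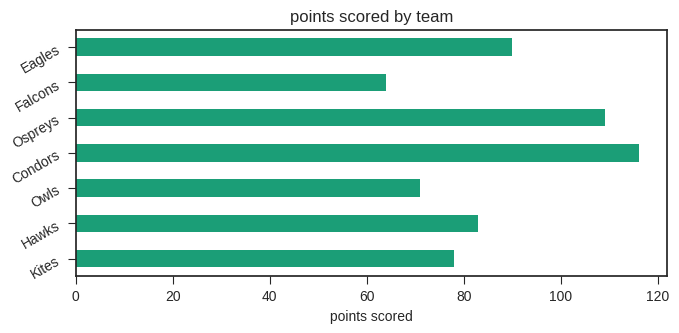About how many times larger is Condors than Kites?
Condors ≈ 120, Kites ≈ 80; 120/80 ≈ 1.5.

≈ 1.5×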